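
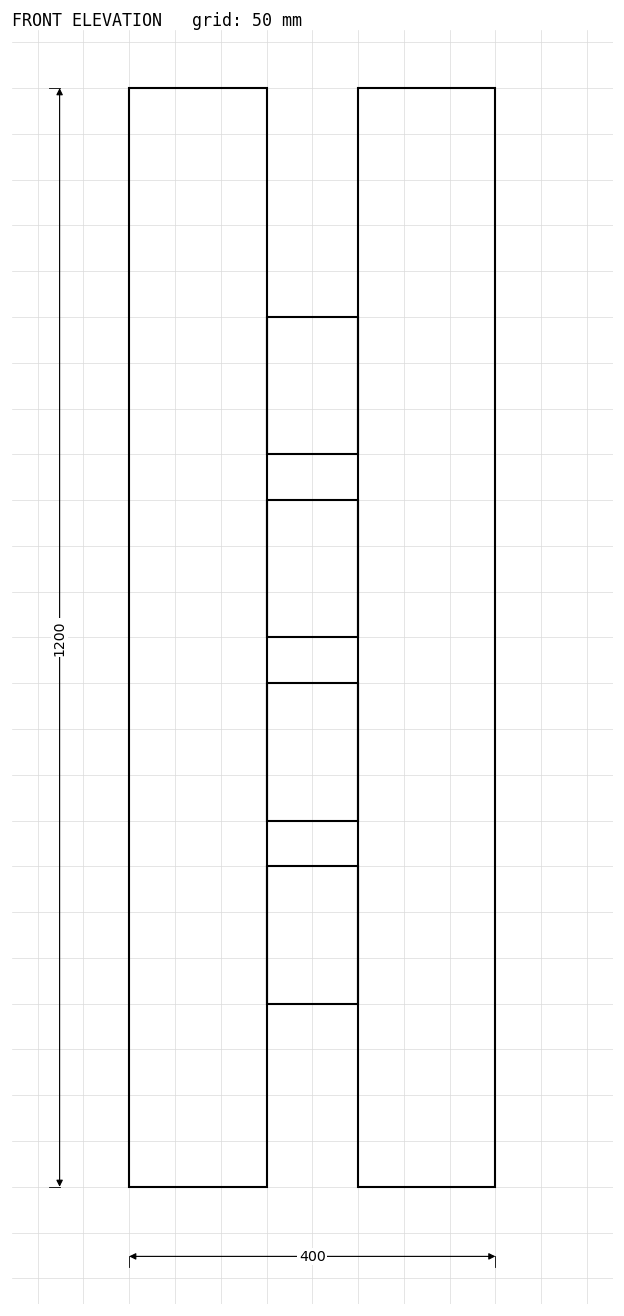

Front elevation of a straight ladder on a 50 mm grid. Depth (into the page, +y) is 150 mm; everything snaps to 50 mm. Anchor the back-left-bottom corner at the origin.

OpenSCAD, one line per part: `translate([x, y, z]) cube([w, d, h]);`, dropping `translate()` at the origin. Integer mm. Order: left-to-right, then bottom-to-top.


cube([150, 150, 1200]);
translate([150, 0, 200]) cube([100, 150, 150]);
translate([150, 0, 400]) cube([100, 150, 150]);
translate([150, 0, 600]) cube([100, 150, 150]);
translate([150, 0, 800]) cube([100, 150, 150]);
translate([250, 0, 0]) cube([150, 150, 1200]);


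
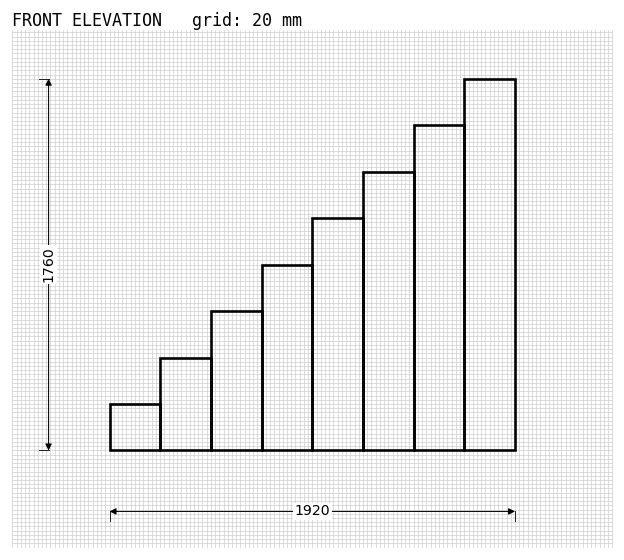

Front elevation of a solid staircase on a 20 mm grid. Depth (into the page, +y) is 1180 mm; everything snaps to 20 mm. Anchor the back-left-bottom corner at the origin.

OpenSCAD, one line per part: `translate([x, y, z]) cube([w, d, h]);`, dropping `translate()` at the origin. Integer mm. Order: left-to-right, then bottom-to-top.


cube([240, 1180, 220]);
translate([240, 0, 0]) cube([240, 1180, 440]);
translate([480, 0, 0]) cube([240, 1180, 660]);
translate([720, 0, 0]) cube([240, 1180, 880]);
translate([960, 0, 0]) cube([240, 1180, 1100]);
translate([1200, 0, 0]) cube([240, 1180, 1320]);
translate([1440, 0, 0]) cube([240, 1180, 1540]);
translate([1680, 0, 0]) cube([240, 1180, 1760]);


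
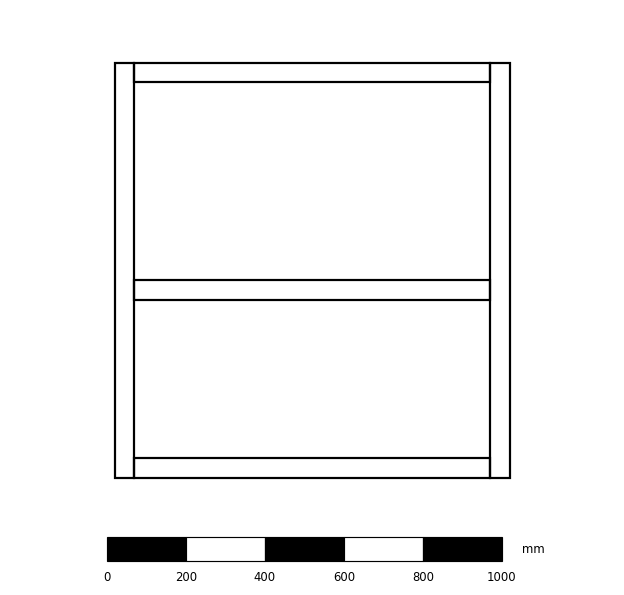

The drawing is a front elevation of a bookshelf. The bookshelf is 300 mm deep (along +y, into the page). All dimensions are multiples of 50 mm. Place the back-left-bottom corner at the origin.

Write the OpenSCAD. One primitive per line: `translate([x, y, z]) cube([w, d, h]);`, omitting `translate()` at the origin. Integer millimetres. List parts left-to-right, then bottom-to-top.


cube([50, 300, 1050]);
translate([50, 0, 0]) cube([900, 300, 50]);
translate([50, 0, 450]) cube([900, 300, 50]);
translate([50, 0, 1000]) cube([900, 300, 50]);
translate([950, 0, 0]) cube([50, 300, 1050]);


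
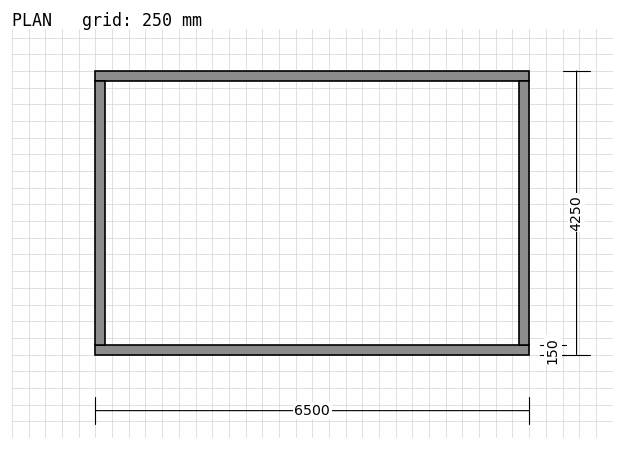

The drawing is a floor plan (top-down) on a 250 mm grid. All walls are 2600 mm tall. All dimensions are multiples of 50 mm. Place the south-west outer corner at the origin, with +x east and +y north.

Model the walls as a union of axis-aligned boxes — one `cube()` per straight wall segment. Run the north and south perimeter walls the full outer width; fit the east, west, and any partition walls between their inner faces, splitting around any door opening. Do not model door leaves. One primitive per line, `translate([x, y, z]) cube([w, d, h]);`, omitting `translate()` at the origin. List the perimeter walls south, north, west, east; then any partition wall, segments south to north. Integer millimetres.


cube([6500, 150, 2600]);
translate([0, 4100, 0]) cube([6500, 150, 2600]);
translate([0, 150, 0]) cube([150, 3950, 2600]);
translate([6350, 150, 0]) cube([150, 3950, 2600]);


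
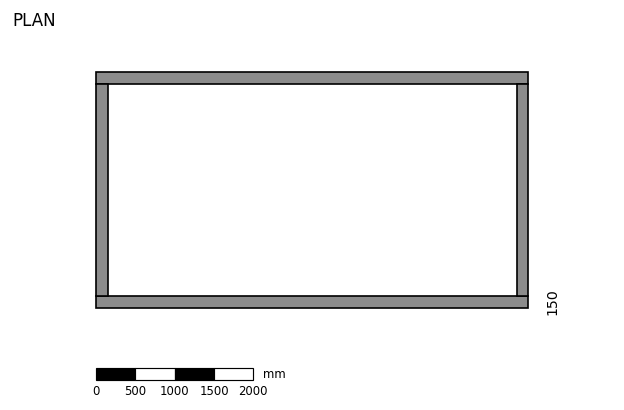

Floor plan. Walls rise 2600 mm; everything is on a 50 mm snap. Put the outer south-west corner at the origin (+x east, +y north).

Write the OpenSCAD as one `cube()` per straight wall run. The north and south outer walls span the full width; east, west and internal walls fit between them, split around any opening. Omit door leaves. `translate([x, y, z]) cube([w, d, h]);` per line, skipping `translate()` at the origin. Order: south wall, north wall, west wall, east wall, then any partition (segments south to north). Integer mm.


cube([5500, 150, 2600]);
translate([0, 2850, 0]) cube([5500, 150, 2600]);
translate([0, 150, 0]) cube([150, 2700, 2600]);
translate([5350, 150, 0]) cube([150, 2700, 2600]);


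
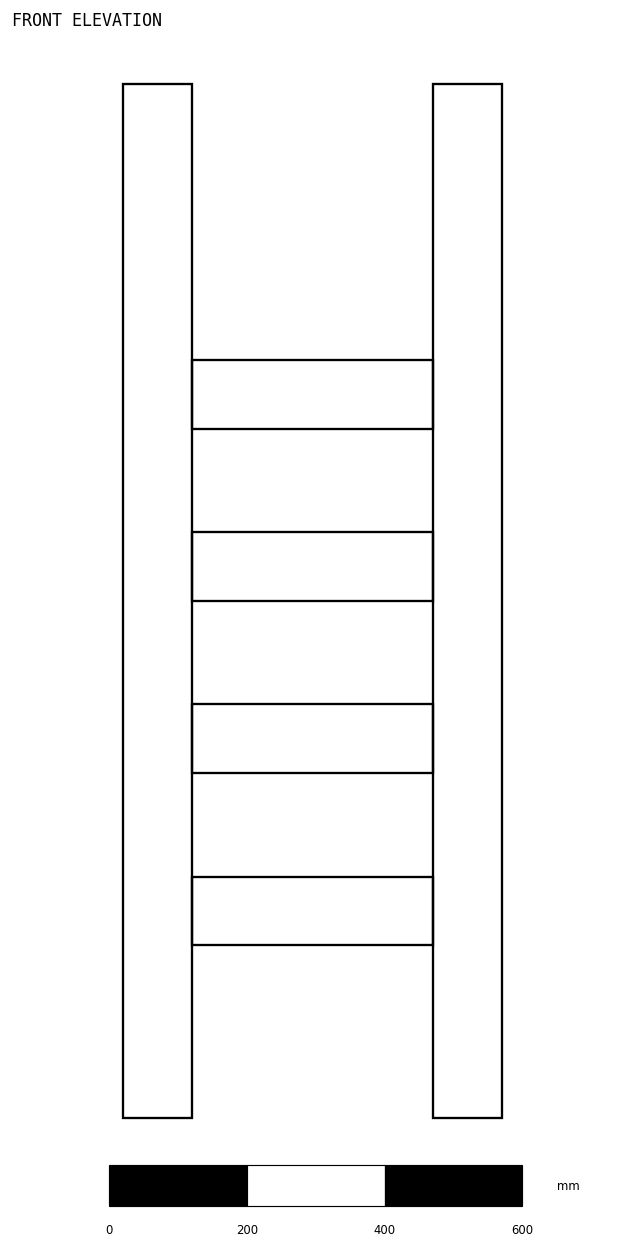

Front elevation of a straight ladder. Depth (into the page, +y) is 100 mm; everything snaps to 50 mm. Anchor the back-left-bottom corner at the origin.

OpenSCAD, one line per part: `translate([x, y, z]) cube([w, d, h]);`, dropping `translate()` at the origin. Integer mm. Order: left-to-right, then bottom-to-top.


cube([100, 100, 1500]);
translate([100, 0, 250]) cube([350, 100, 100]);
translate([100, 0, 500]) cube([350, 100, 100]);
translate([100, 0, 750]) cube([350, 100, 100]);
translate([100, 0, 1000]) cube([350, 100, 100]);
translate([450, 0, 0]) cube([100, 100, 1500]);


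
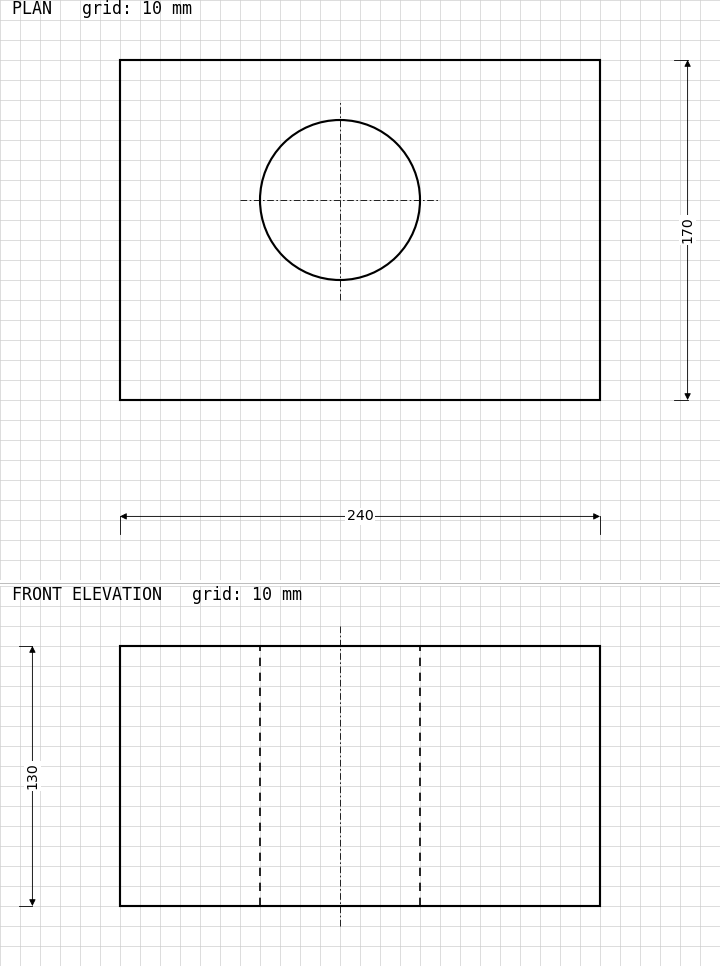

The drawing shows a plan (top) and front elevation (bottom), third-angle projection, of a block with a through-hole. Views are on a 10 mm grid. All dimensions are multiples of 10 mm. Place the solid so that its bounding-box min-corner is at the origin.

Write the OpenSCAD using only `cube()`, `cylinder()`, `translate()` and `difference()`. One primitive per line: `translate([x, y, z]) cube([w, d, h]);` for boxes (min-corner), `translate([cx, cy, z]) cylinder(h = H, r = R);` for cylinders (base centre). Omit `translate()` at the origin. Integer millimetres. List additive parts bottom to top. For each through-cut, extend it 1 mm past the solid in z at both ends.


difference() {
  cube([240, 170, 130]);
  translate([110, 100, -1]) cylinder(h = 132, r = 40);
}


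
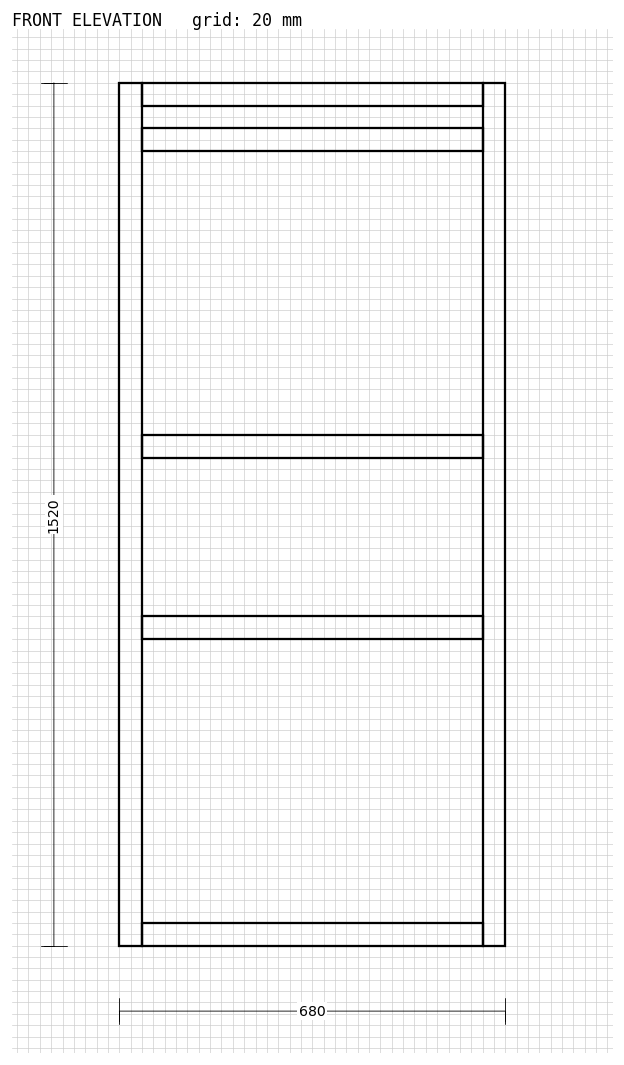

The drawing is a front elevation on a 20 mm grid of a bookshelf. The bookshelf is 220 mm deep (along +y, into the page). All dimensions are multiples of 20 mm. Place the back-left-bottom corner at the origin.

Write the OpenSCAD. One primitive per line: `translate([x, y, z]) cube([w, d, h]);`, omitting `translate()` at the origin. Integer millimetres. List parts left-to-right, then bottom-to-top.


cube([40, 220, 1520]);
translate([40, 0, 0]) cube([600, 220, 40]);
translate([40, 0, 540]) cube([600, 220, 40]);
translate([40, 0, 860]) cube([600, 220, 40]);
translate([40, 0, 1400]) cube([600, 220, 40]);
translate([40, 0, 1480]) cube([600, 220, 40]);
translate([640, 0, 0]) cube([40, 220, 1520]);


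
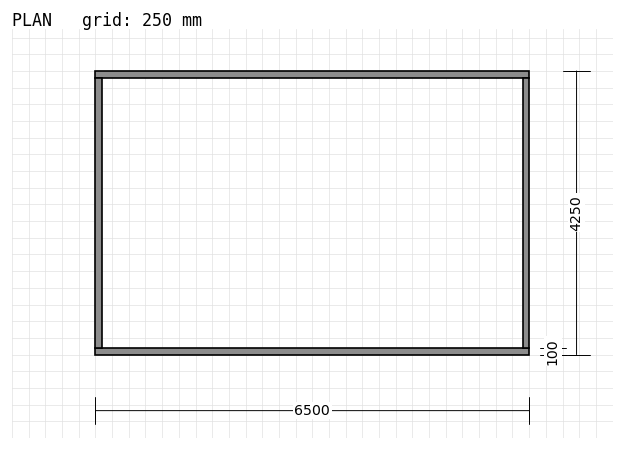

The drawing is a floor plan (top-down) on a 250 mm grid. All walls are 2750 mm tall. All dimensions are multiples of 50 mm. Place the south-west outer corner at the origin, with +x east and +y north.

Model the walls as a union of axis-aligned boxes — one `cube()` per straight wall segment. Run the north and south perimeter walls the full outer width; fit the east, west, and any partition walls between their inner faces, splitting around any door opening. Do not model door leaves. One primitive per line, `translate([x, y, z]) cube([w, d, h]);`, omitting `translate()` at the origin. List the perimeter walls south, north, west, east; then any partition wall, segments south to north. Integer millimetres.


cube([6500, 100, 2750]);
translate([0, 4150, 0]) cube([6500, 100, 2750]);
translate([0, 100, 0]) cube([100, 4050, 2750]);
translate([6400, 100, 0]) cube([100, 4050, 2750]);


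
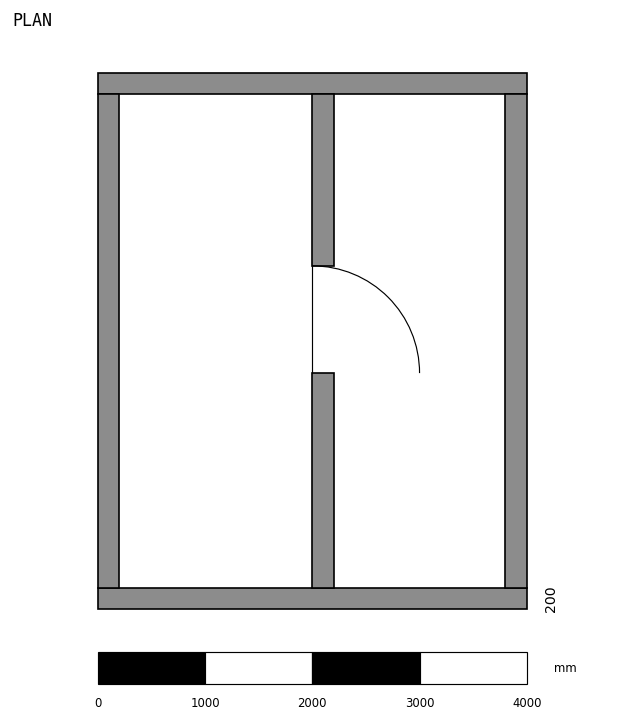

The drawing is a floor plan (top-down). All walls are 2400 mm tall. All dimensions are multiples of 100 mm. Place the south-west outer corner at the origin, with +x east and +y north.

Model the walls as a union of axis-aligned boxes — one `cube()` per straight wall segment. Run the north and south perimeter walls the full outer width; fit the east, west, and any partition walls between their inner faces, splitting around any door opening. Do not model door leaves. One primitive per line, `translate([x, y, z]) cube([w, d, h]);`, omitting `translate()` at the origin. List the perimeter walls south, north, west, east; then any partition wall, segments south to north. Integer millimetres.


cube([4000, 200, 2400]);
translate([0, 4800, 0]) cube([4000, 200, 2400]);
translate([0, 200, 0]) cube([200, 4600, 2400]);
translate([3800, 200, 0]) cube([200, 4600, 2400]);
translate([2000, 200, 0]) cube([200, 2000, 2400]);
translate([2000, 3200, 0]) cube([200, 1600, 2400]);


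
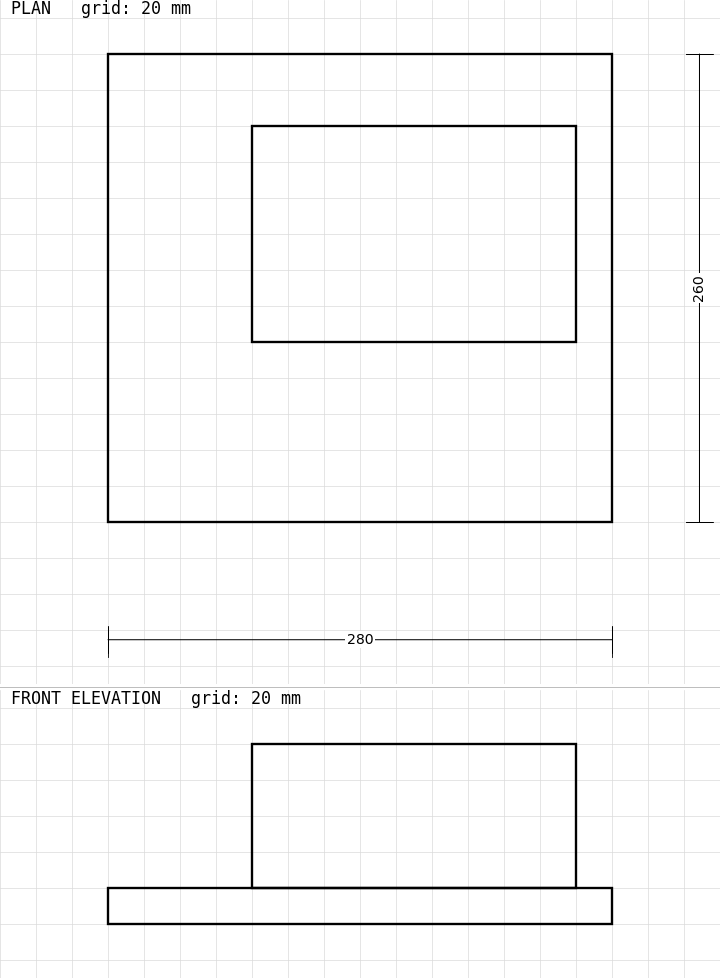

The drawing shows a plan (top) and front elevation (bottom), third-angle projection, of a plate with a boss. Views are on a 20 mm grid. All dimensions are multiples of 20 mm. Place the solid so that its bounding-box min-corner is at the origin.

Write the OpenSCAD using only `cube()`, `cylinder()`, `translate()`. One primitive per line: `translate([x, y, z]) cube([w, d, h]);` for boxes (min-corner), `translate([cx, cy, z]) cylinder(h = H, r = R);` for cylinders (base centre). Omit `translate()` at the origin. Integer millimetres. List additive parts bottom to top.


cube([280, 260, 20]);
translate([80, 100, 20]) cube([180, 120, 80]);


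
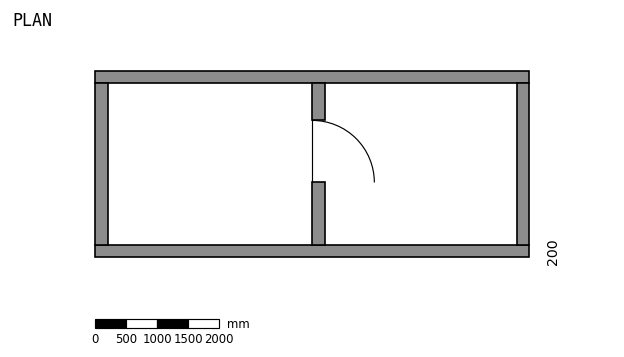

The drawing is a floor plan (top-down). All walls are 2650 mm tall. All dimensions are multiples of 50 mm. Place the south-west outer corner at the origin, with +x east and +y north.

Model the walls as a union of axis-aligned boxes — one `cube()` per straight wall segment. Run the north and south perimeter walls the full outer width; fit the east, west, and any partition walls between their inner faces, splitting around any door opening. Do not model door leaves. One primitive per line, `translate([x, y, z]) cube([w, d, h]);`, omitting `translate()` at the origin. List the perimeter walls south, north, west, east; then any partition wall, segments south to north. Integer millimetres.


cube([7000, 200, 2650]);
translate([0, 2800, 0]) cube([7000, 200, 2650]);
translate([0, 200, 0]) cube([200, 2600, 2650]);
translate([6800, 200, 0]) cube([200, 2600, 2650]);
translate([3500, 200, 0]) cube([200, 1000, 2650]);
translate([3500, 2200, 0]) cube([200, 600, 2650]);


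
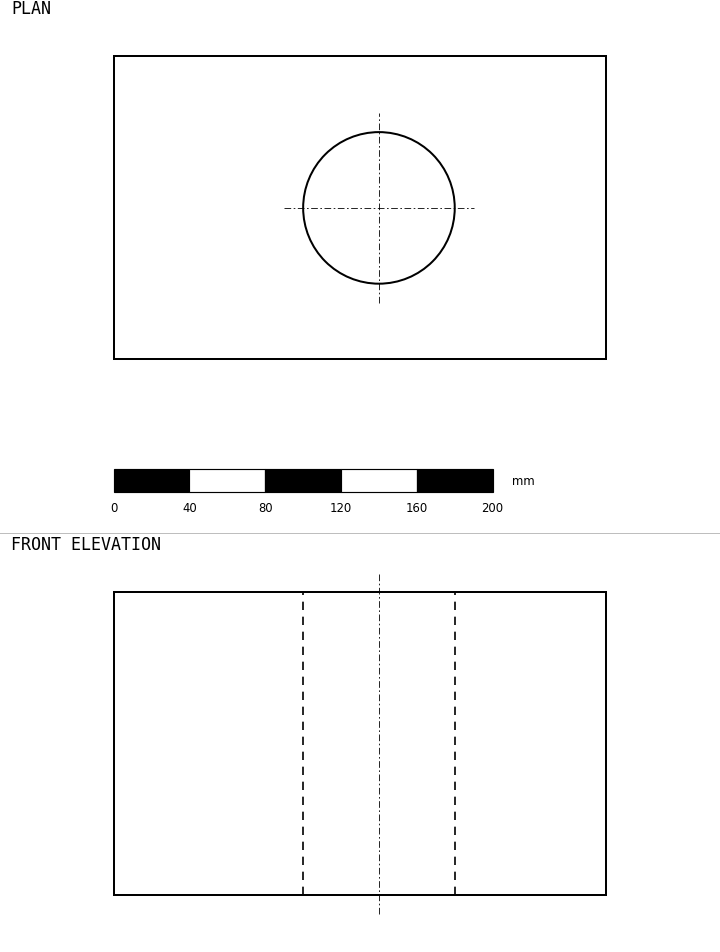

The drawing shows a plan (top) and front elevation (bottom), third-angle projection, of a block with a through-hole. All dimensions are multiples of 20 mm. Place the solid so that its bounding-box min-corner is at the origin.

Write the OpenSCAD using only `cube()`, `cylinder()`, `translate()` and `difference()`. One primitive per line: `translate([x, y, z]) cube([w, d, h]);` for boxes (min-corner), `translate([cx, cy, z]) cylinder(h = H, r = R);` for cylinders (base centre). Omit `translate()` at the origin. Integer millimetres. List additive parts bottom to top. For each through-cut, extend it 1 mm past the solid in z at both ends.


difference() {
  cube([260, 160, 160]);
  translate([140, 80, -1]) cylinder(h = 162, r = 40);
}


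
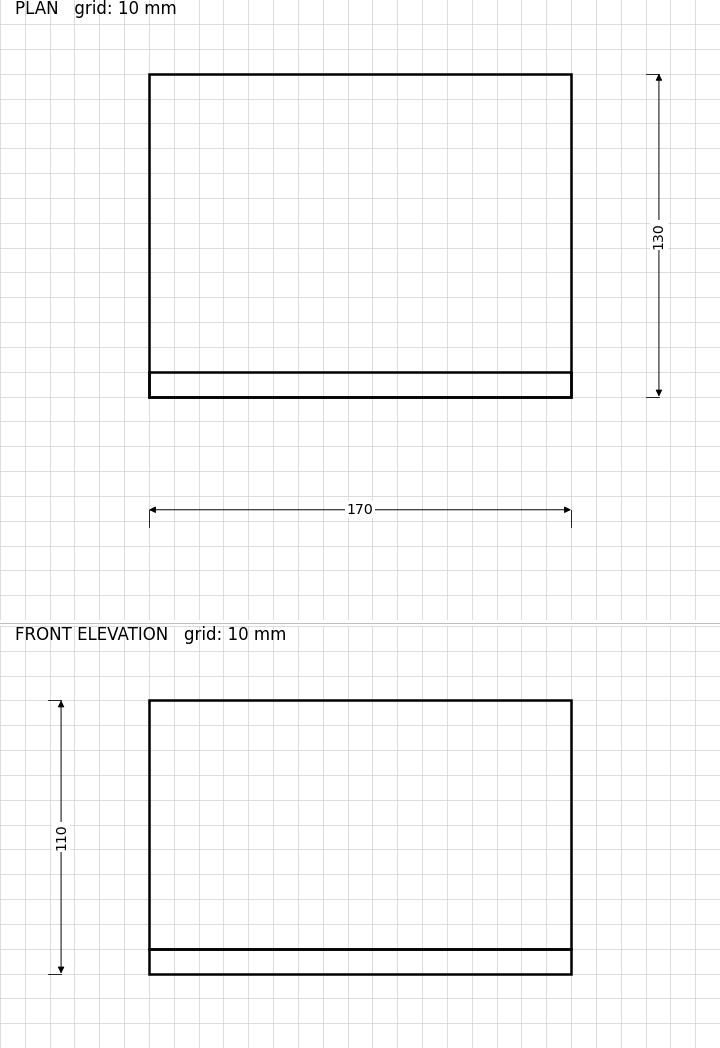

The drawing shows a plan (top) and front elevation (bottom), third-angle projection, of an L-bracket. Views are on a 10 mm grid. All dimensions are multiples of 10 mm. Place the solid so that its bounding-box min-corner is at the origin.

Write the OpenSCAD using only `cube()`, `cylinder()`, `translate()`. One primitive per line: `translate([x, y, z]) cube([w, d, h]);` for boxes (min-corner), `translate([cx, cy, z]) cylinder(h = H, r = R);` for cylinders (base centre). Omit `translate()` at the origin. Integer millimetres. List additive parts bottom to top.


cube([170, 130, 10]);
translate([0, 0, 10]) cube([170, 10, 100]);


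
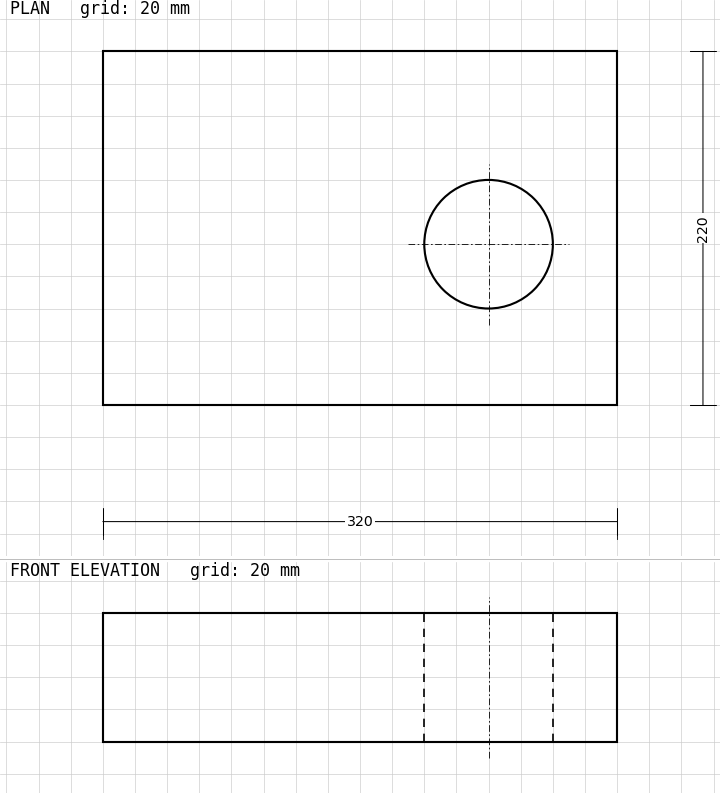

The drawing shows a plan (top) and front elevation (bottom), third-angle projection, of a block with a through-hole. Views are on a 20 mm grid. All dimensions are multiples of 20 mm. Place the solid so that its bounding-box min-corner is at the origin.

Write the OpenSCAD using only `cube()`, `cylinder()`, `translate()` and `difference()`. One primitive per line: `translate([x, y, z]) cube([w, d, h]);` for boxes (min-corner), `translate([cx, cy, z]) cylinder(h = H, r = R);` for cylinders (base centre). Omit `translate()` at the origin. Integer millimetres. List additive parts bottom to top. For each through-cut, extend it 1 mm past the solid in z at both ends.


difference() {
  cube([320, 220, 80]);
  translate([240, 100, -1]) cylinder(h = 82, r = 40);
}


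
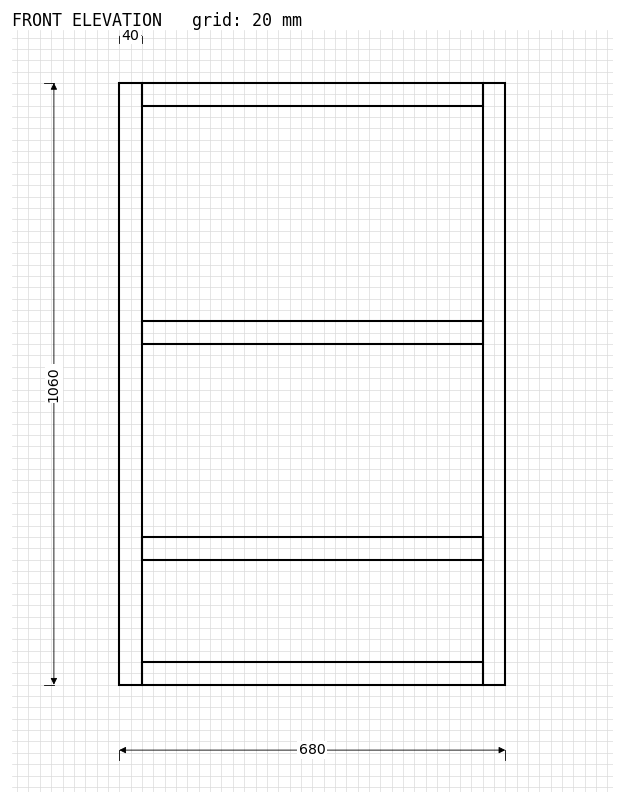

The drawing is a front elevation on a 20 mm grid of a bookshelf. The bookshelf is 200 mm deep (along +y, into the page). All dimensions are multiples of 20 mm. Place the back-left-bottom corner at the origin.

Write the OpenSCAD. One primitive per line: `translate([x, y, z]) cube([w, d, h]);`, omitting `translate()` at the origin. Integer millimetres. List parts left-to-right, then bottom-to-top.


cube([40, 200, 1060]);
translate([40, 0, 0]) cube([600, 200, 40]);
translate([40, 0, 220]) cube([600, 200, 40]);
translate([40, 0, 600]) cube([600, 200, 40]);
translate([40, 0, 1020]) cube([600, 200, 40]);
translate([640, 0, 0]) cube([40, 200, 1060]);


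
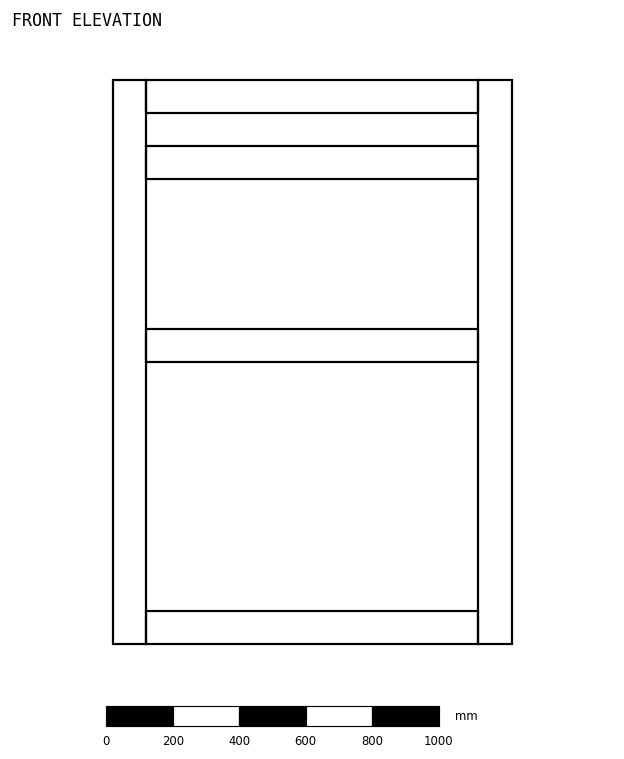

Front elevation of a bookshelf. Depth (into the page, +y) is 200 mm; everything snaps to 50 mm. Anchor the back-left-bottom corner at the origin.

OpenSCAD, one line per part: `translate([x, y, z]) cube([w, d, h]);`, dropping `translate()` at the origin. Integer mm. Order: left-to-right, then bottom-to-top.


cube([100, 200, 1700]);
translate([100, 0, 0]) cube([1000, 200, 100]);
translate([100, 0, 850]) cube([1000, 200, 100]);
translate([100, 0, 1400]) cube([1000, 200, 100]);
translate([100, 0, 1600]) cube([1000, 200, 100]);
translate([1100, 0, 0]) cube([100, 200, 1700]);


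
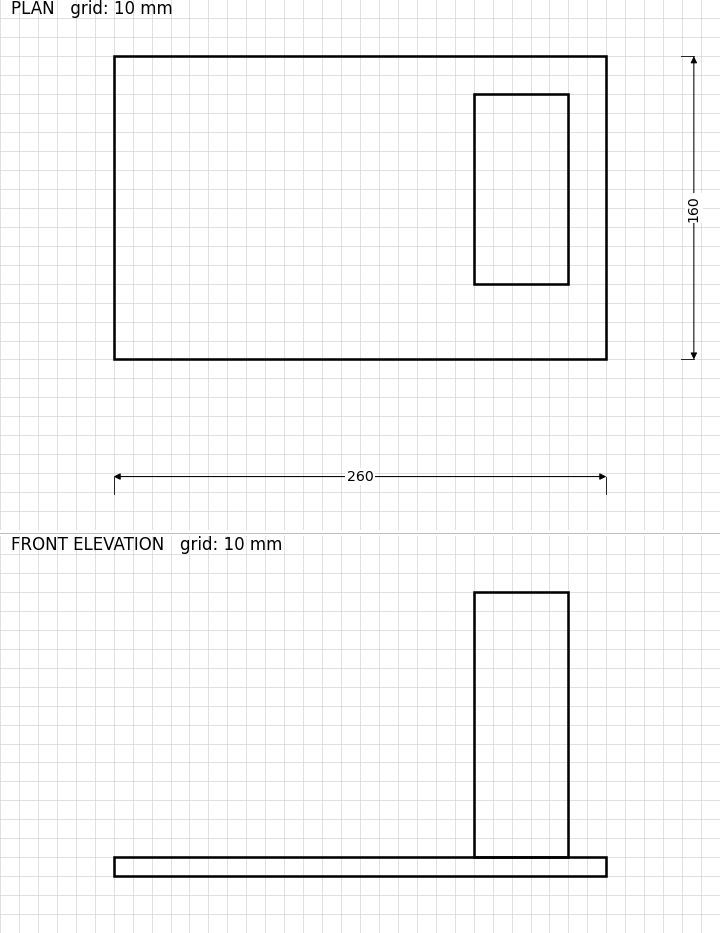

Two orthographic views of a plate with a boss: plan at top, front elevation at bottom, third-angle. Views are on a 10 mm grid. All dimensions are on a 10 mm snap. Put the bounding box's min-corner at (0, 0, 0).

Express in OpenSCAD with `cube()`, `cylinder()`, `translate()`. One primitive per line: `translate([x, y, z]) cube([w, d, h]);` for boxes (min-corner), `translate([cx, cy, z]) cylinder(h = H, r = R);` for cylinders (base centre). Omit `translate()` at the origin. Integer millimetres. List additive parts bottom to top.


cube([260, 160, 10]);
translate([190, 40, 10]) cube([50, 100, 140]);


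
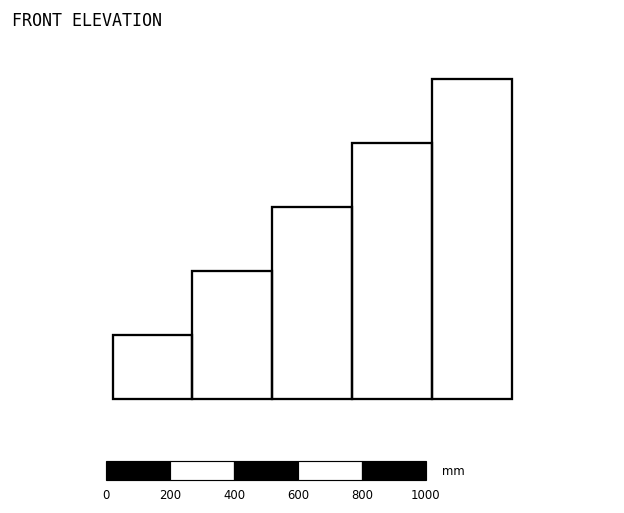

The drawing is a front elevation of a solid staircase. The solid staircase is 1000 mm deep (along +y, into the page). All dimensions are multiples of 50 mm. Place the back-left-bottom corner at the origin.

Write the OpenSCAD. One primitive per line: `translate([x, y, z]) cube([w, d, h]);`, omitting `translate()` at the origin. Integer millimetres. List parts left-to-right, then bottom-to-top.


cube([250, 1000, 200]);
translate([250, 0, 0]) cube([250, 1000, 400]);
translate([500, 0, 0]) cube([250, 1000, 600]);
translate([750, 0, 0]) cube([250, 1000, 800]);
translate([1000, 0, 0]) cube([250, 1000, 1000]);


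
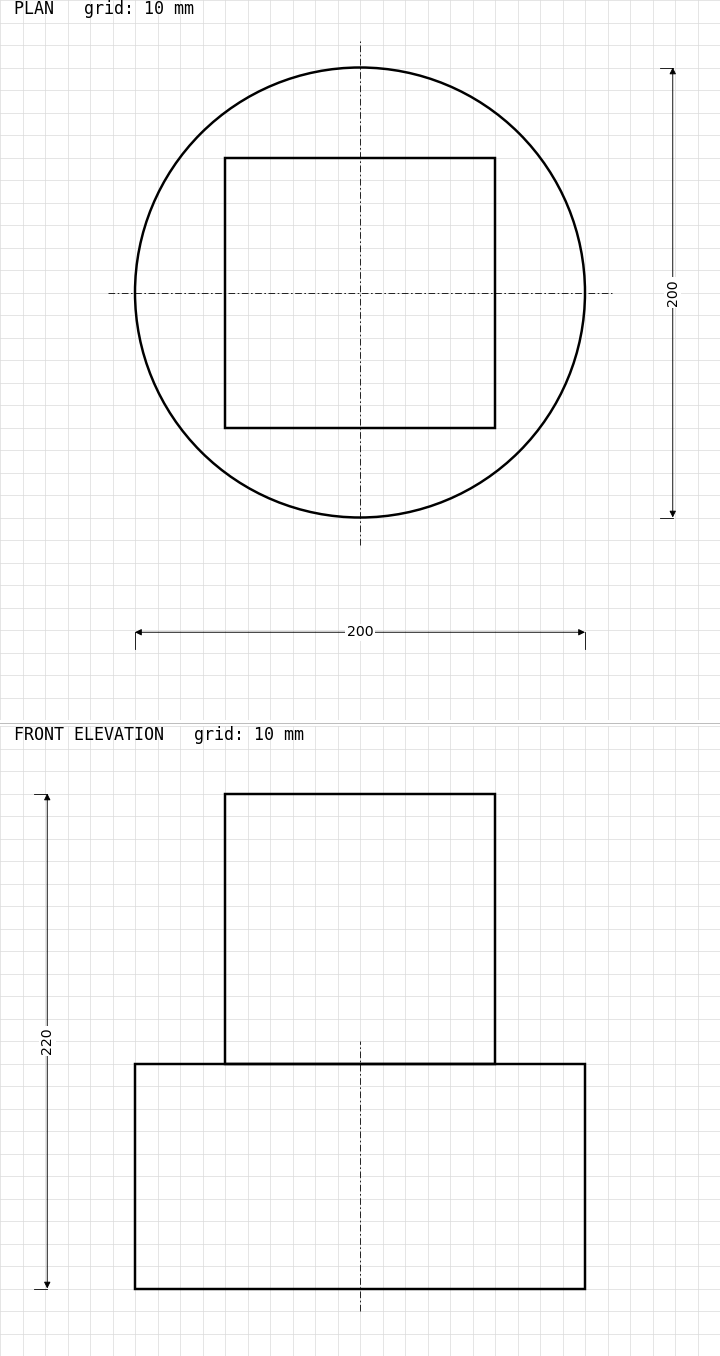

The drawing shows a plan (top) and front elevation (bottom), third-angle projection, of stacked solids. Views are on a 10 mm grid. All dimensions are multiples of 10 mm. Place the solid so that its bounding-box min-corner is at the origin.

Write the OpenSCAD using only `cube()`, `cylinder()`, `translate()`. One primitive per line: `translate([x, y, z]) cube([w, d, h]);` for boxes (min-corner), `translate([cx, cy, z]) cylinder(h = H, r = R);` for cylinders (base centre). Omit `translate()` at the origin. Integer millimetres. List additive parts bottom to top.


translate([100, 100, 0]) cylinder(h = 100, r = 100);
translate([40, 40, 100]) cube([120, 120, 120]);


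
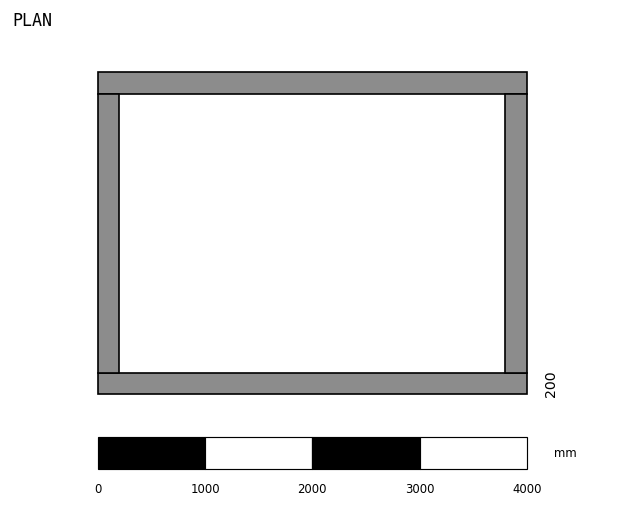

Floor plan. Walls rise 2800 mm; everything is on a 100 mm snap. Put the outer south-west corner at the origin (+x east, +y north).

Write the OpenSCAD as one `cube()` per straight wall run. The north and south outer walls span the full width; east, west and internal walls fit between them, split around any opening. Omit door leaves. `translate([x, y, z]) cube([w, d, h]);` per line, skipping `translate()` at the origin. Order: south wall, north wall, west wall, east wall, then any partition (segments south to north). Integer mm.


cube([4000, 200, 2800]);
translate([0, 2800, 0]) cube([4000, 200, 2800]);
translate([0, 200, 0]) cube([200, 2600, 2800]);
translate([3800, 200, 0]) cube([200, 2600, 2800]);


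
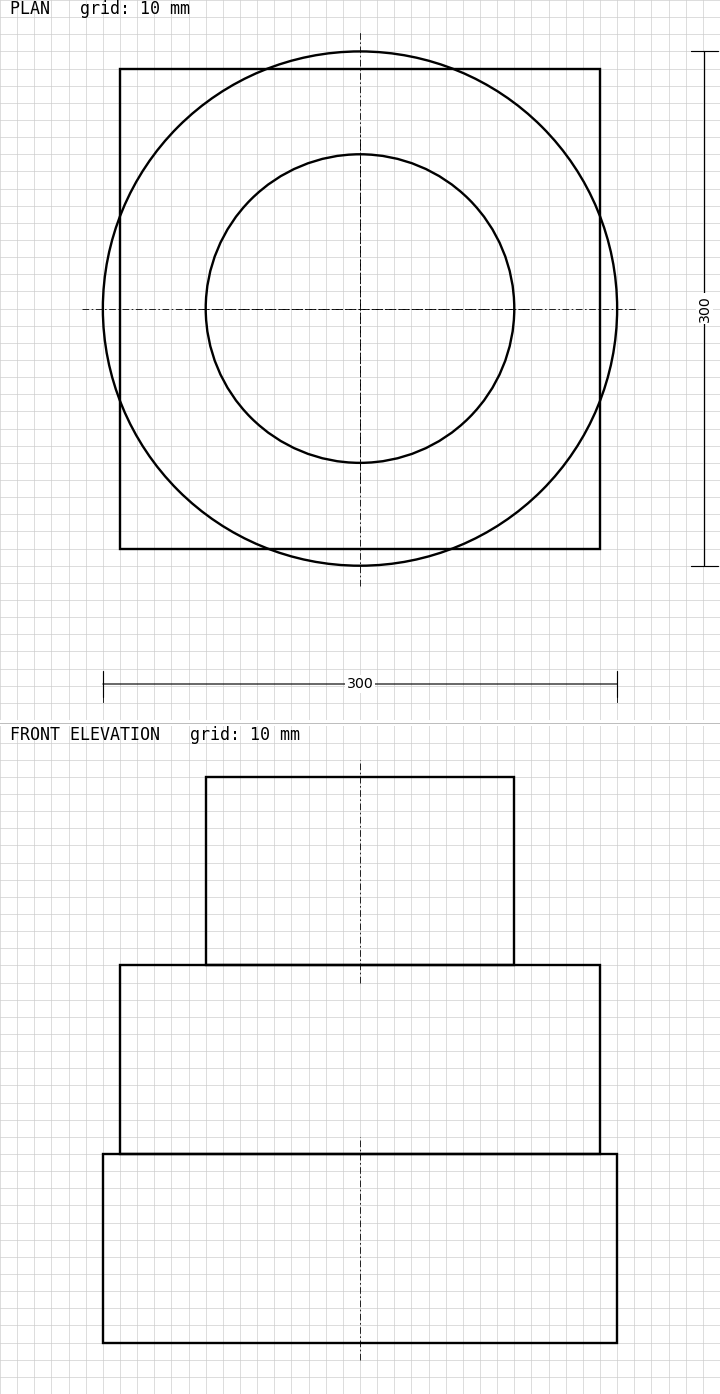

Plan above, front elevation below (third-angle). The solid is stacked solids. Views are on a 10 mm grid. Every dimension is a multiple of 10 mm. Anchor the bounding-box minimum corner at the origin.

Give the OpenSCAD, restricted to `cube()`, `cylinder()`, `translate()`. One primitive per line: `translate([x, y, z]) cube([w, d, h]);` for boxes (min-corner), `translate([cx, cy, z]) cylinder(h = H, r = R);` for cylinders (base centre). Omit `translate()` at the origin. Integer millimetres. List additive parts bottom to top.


translate([150, 150, 0]) cylinder(h = 110, r = 150);
translate([10, 10, 110]) cube([280, 280, 110]);
translate([150, 150, 220]) cylinder(h = 110, r = 90);


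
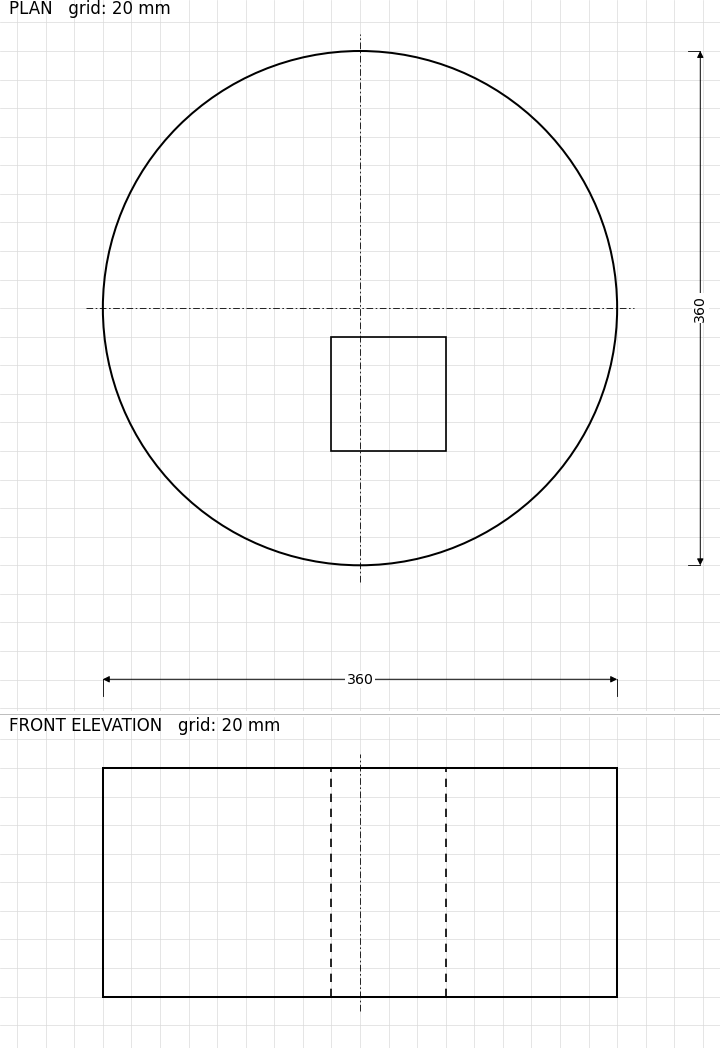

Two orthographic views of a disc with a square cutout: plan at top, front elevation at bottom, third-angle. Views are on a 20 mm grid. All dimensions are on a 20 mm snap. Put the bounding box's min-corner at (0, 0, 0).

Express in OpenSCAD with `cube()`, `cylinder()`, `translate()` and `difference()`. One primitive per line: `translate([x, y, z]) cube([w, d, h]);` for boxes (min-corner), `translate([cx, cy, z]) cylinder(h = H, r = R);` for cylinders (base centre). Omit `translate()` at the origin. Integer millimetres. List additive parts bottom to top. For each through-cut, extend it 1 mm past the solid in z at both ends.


difference() {
  translate([180, 180, 0]) cylinder(h = 160, r = 180);
  translate([160, 80, -1]) cube([80, 80, 162]);
}


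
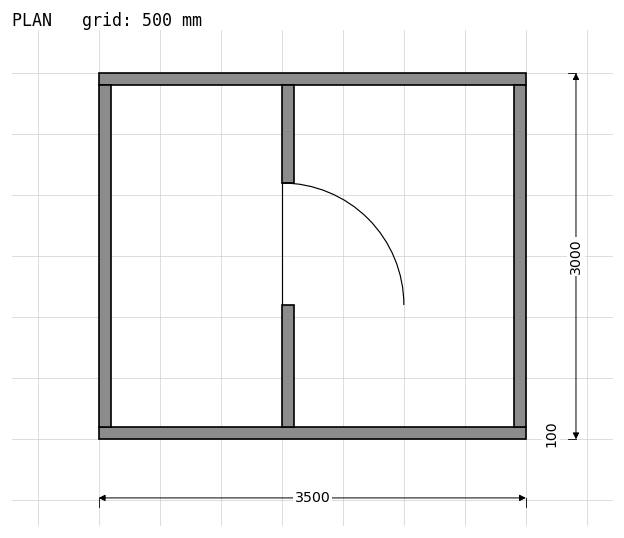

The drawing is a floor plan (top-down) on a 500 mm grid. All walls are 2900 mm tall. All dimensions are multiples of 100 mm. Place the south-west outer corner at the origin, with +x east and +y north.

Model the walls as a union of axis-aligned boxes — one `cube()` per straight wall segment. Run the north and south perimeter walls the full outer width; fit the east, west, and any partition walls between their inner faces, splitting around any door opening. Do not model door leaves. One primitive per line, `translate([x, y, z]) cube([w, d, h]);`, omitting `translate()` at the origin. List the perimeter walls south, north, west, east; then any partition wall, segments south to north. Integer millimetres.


cube([3500, 100, 2900]);
translate([0, 2900, 0]) cube([3500, 100, 2900]);
translate([0, 100, 0]) cube([100, 2800, 2900]);
translate([3400, 100, 0]) cube([100, 2800, 2900]);
translate([1500, 100, 0]) cube([100, 1000, 2900]);
translate([1500, 2100, 0]) cube([100, 800, 2900]);


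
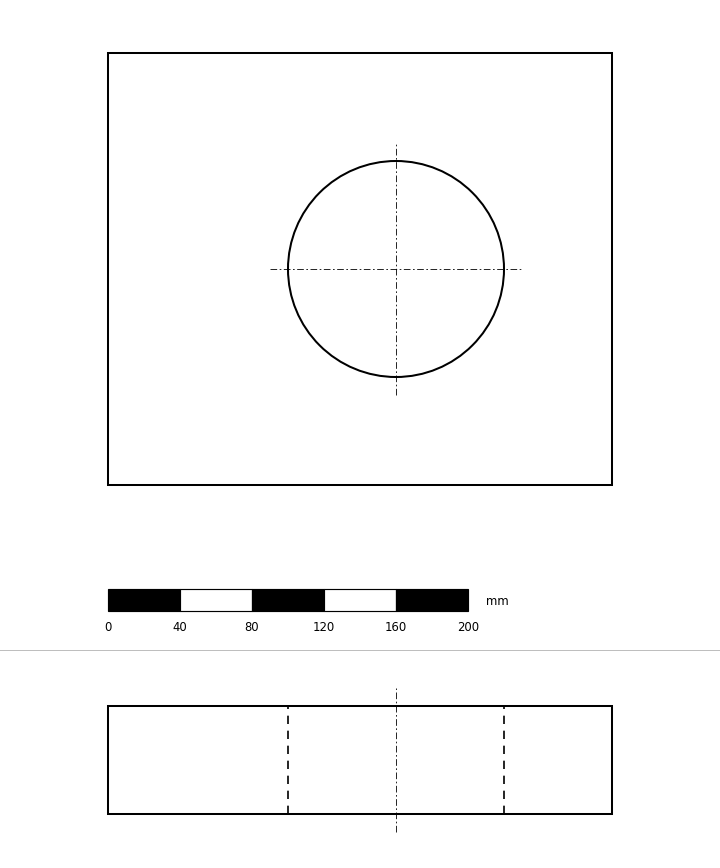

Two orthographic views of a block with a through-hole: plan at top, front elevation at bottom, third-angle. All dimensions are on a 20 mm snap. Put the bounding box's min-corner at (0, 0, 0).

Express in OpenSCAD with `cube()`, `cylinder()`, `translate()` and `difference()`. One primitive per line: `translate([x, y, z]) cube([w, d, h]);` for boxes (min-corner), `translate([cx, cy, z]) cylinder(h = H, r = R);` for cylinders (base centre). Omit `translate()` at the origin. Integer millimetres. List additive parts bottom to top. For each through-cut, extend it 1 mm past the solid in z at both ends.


difference() {
  cube([280, 240, 60]);
  translate([160, 120, -1]) cylinder(h = 62, r = 60);
}


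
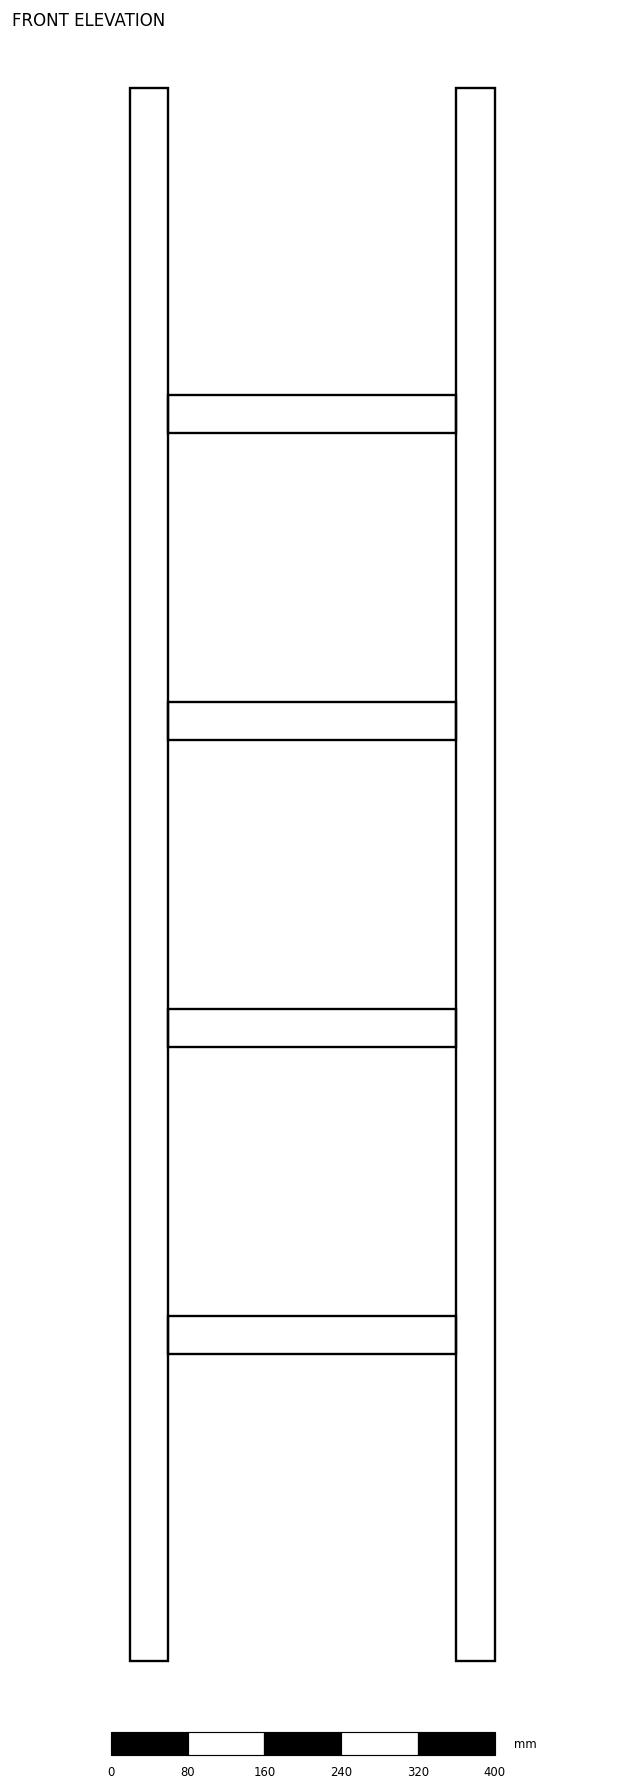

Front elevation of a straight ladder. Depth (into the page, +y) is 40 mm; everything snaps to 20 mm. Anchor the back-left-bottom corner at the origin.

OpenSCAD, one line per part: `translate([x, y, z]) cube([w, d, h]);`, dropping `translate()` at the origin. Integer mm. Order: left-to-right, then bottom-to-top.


cube([40, 40, 1640]);
translate([40, 0, 320]) cube([300, 40, 40]);
translate([40, 0, 640]) cube([300, 40, 40]);
translate([40, 0, 960]) cube([300, 40, 40]);
translate([40, 0, 1280]) cube([300, 40, 40]);
translate([340, 0, 0]) cube([40, 40, 1640]);


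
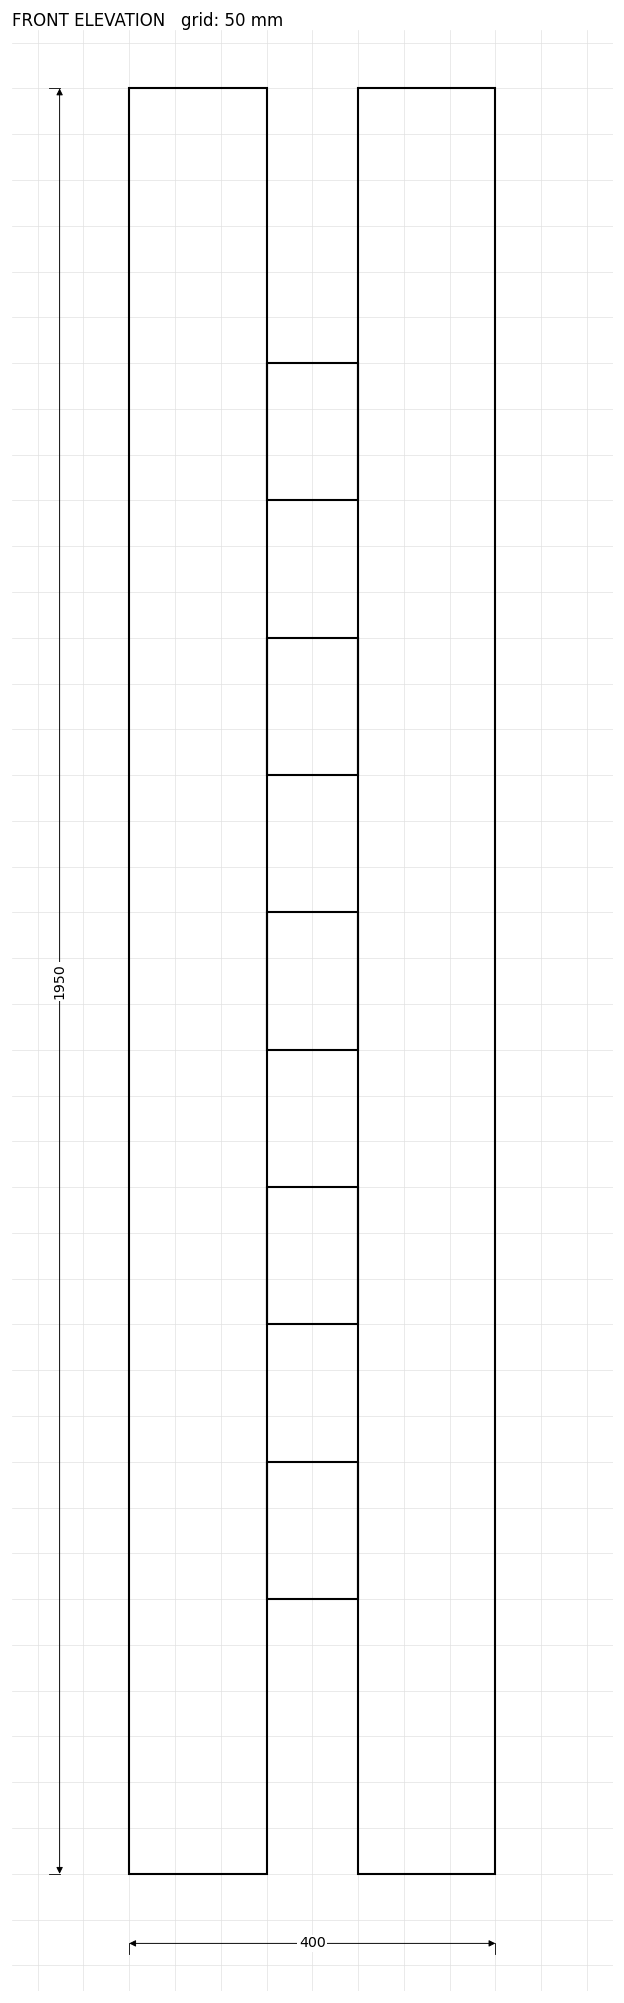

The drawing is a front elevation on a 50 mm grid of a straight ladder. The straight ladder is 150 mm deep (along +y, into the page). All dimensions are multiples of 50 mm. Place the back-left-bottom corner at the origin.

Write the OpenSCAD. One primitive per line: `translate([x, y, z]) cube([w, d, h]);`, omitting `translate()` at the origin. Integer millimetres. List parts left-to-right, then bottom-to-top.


cube([150, 150, 1950]);
translate([150, 0, 300]) cube([100, 150, 150]);
translate([150, 0, 600]) cube([100, 150, 150]);
translate([150, 0, 900]) cube([100, 150, 150]);
translate([150, 0, 1200]) cube([100, 150, 150]);
translate([150, 0, 1500]) cube([100, 150, 150]);
translate([250, 0, 0]) cube([150, 150, 1950]);


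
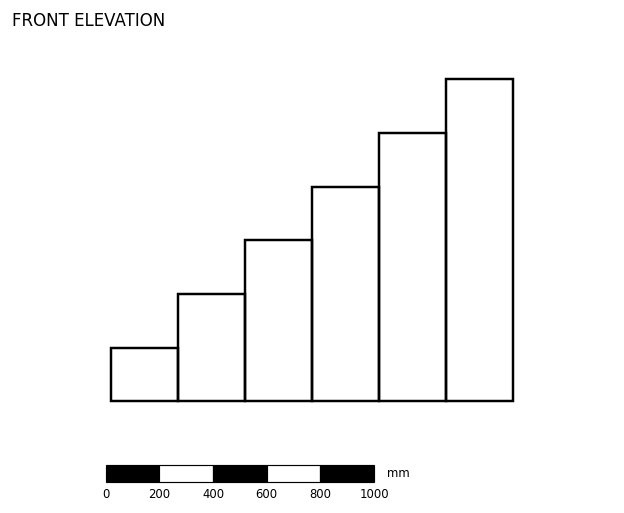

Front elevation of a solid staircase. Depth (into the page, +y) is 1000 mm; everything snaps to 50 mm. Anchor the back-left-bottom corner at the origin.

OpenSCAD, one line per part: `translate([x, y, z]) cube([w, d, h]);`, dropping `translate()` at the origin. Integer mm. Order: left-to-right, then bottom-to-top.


cube([250, 1000, 200]);
translate([250, 0, 0]) cube([250, 1000, 400]);
translate([500, 0, 0]) cube([250, 1000, 600]);
translate([750, 0, 0]) cube([250, 1000, 800]);
translate([1000, 0, 0]) cube([250, 1000, 1000]);
translate([1250, 0, 0]) cube([250, 1000, 1200]);


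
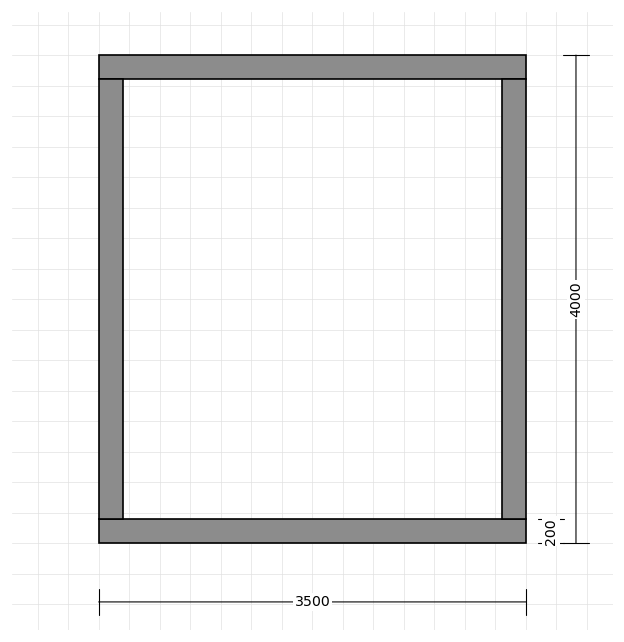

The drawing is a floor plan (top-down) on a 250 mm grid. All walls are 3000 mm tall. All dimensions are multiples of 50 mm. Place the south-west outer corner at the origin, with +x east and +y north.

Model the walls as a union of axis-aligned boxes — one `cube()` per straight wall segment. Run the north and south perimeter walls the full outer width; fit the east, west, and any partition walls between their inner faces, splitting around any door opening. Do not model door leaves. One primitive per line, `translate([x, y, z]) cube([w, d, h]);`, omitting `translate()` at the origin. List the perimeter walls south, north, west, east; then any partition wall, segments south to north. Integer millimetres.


cube([3500, 200, 3000]);
translate([0, 3800, 0]) cube([3500, 200, 3000]);
translate([0, 200, 0]) cube([200, 3600, 3000]);
translate([3300, 200, 0]) cube([200, 3600, 3000]);


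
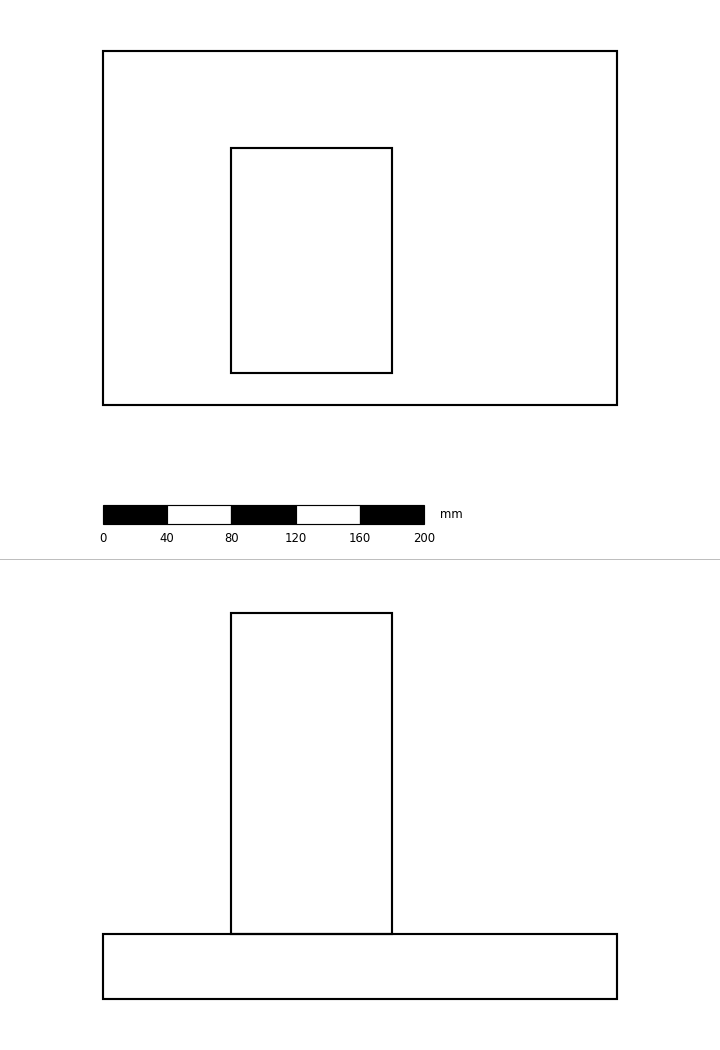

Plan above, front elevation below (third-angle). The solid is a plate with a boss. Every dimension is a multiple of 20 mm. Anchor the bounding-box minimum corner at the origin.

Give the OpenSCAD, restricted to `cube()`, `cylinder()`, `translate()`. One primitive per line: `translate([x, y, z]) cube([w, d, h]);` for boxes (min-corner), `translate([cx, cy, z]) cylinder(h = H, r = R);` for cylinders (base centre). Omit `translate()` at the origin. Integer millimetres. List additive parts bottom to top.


cube([320, 220, 40]);
translate([80, 20, 40]) cube([100, 140, 200]);


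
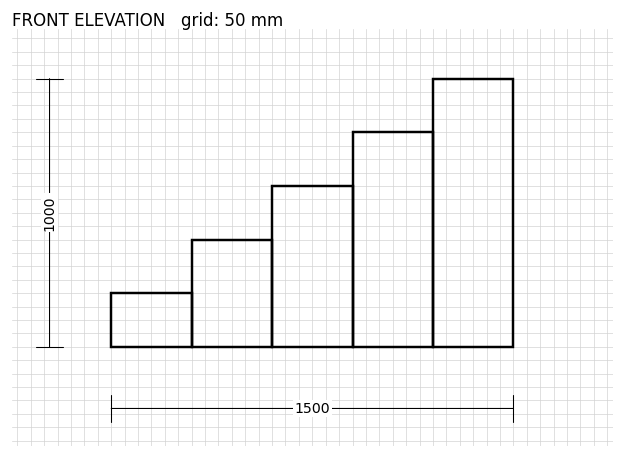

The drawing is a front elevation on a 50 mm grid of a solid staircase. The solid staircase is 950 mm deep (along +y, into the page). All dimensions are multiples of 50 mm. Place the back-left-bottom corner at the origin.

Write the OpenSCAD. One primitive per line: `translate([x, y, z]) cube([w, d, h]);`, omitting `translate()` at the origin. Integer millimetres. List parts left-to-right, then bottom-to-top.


cube([300, 950, 200]);
translate([300, 0, 0]) cube([300, 950, 400]);
translate([600, 0, 0]) cube([300, 950, 600]);
translate([900, 0, 0]) cube([300, 950, 800]);
translate([1200, 0, 0]) cube([300, 950, 1000]);


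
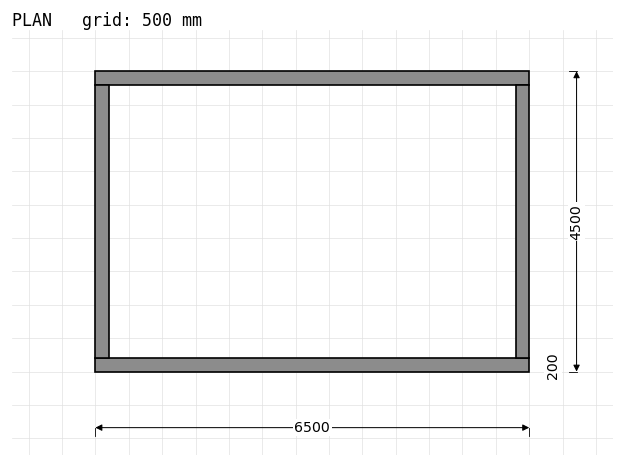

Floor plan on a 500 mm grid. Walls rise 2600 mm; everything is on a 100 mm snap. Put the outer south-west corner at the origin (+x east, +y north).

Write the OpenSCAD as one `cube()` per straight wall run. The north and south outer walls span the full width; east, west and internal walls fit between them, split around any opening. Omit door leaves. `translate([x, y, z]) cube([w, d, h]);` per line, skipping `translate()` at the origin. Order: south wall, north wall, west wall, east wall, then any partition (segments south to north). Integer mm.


cube([6500, 200, 2600]);
translate([0, 4300, 0]) cube([6500, 200, 2600]);
translate([0, 200, 0]) cube([200, 4100, 2600]);
translate([6300, 200, 0]) cube([200, 4100, 2600]);


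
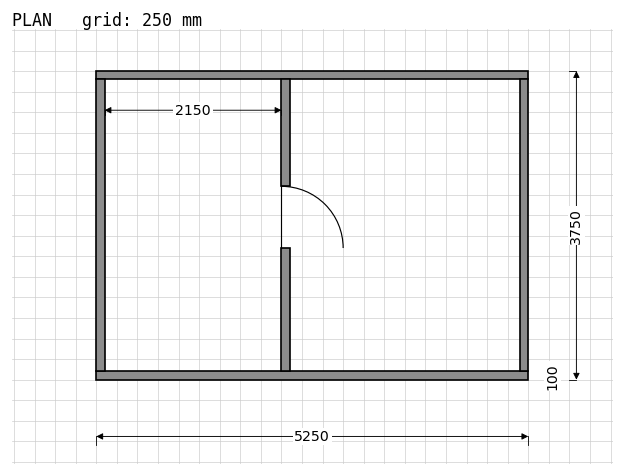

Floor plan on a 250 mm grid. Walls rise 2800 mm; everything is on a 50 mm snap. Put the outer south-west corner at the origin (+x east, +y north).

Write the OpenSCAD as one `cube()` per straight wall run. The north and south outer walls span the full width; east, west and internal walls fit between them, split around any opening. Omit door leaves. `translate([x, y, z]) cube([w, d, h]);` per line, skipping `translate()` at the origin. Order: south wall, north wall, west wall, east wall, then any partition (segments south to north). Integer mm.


cube([5250, 100, 2800]);
translate([0, 3650, 0]) cube([5250, 100, 2800]);
translate([0, 100, 0]) cube([100, 3550, 2800]);
translate([5150, 100, 0]) cube([100, 3550, 2800]);
translate([2250, 100, 0]) cube([100, 1500, 2800]);
translate([2250, 2350, 0]) cube([100, 1300, 2800]);


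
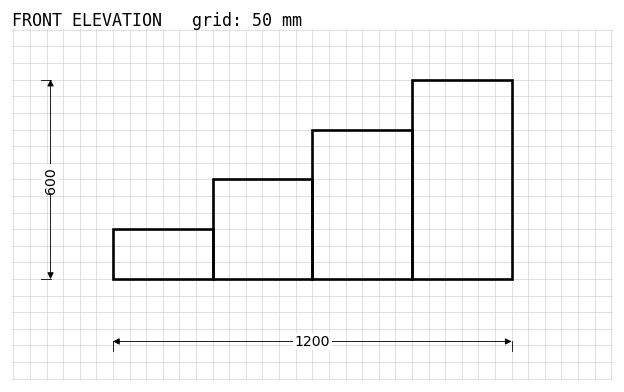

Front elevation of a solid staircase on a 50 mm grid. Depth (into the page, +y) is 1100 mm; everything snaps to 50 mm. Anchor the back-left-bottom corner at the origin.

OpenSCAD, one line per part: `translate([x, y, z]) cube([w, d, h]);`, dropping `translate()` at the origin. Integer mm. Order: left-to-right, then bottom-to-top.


cube([300, 1100, 150]);
translate([300, 0, 0]) cube([300, 1100, 300]);
translate([600, 0, 0]) cube([300, 1100, 450]);
translate([900, 0, 0]) cube([300, 1100, 600]);


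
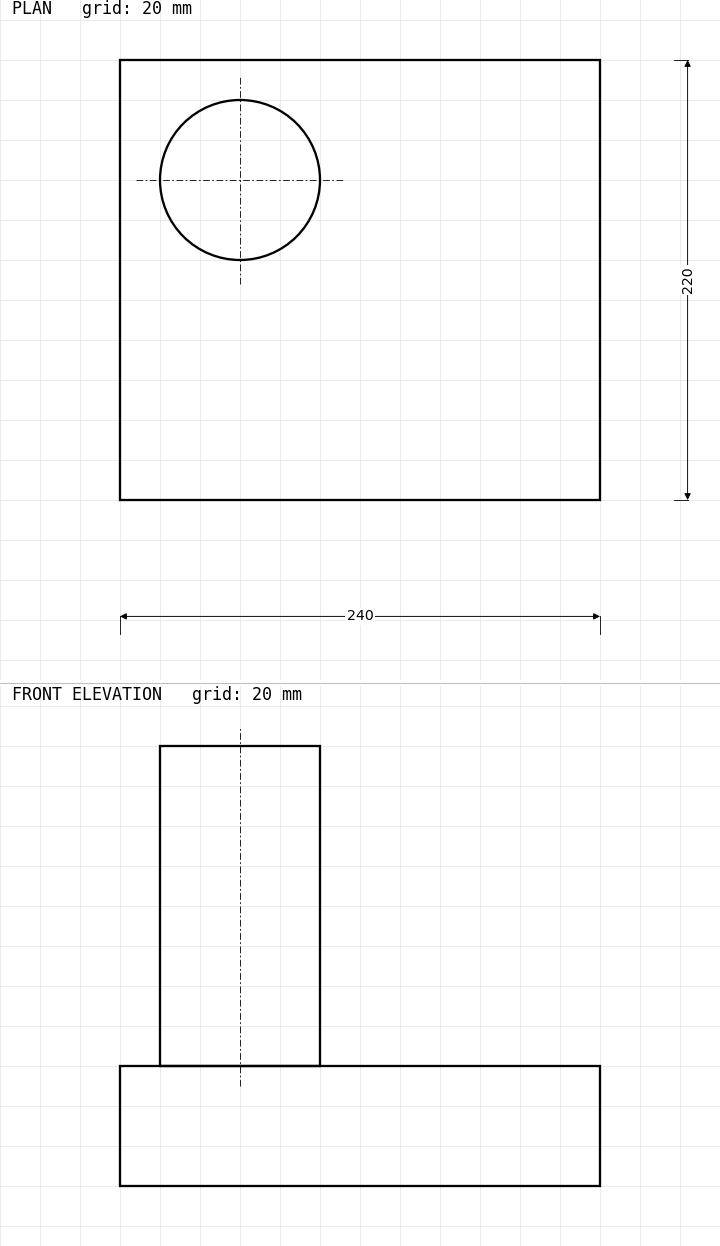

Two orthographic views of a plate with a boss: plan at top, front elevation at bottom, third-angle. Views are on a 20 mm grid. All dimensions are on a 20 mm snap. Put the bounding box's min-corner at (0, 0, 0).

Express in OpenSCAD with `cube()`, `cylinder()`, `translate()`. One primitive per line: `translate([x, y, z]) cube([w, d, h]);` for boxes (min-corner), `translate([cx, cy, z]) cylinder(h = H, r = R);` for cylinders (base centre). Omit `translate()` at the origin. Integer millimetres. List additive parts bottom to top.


cube([240, 220, 60]);
translate([60, 160, 60]) cylinder(h = 160, r = 40);


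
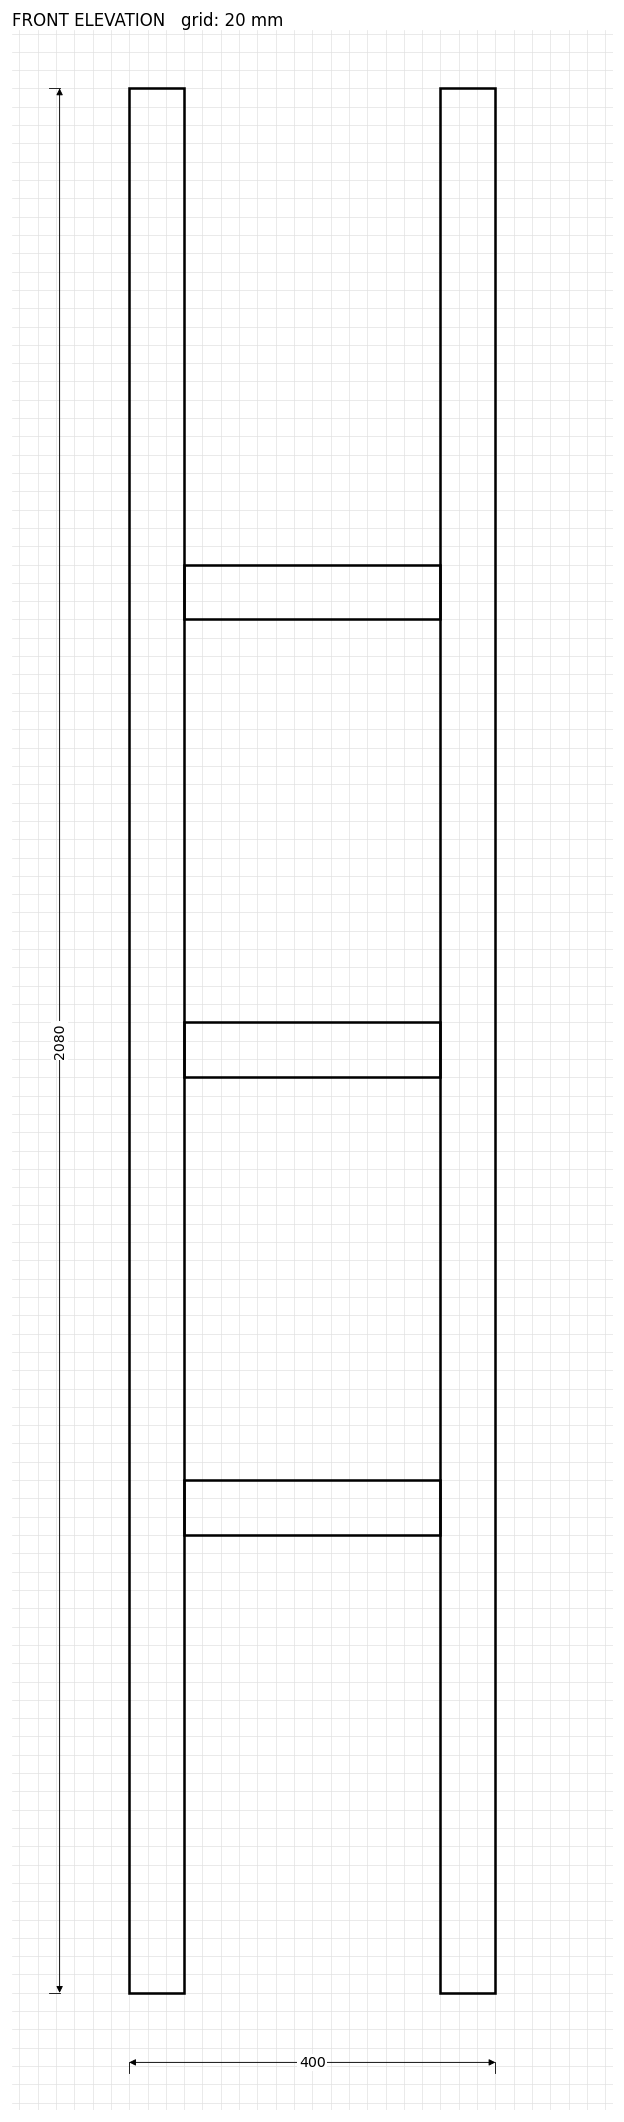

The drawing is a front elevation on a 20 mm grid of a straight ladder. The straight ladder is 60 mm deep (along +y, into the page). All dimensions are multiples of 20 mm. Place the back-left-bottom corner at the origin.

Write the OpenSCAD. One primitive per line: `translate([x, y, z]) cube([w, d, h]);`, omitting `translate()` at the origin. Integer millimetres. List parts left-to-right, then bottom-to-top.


cube([60, 60, 2080]);
translate([60, 0, 500]) cube([280, 60, 60]);
translate([60, 0, 1000]) cube([280, 60, 60]);
translate([60, 0, 1500]) cube([280, 60, 60]);
translate([340, 0, 0]) cube([60, 60, 2080]);


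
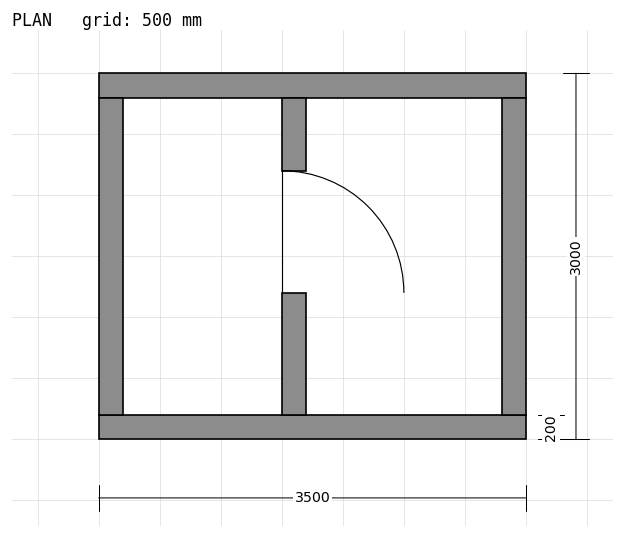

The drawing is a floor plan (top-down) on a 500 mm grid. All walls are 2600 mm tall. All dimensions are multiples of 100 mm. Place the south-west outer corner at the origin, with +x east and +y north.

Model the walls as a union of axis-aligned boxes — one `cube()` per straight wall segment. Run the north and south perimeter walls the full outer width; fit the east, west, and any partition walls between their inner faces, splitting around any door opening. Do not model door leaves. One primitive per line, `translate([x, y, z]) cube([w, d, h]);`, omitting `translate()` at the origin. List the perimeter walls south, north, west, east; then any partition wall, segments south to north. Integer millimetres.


cube([3500, 200, 2600]);
translate([0, 2800, 0]) cube([3500, 200, 2600]);
translate([0, 200, 0]) cube([200, 2600, 2600]);
translate([3300, 200, 0]) cube([200, 2600, 2600]);
translate([1500, 200, 0]) cube([200, 1000, 2600]);
translate([1500, 2200, 0]) cube([200, 600, 2600]);
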